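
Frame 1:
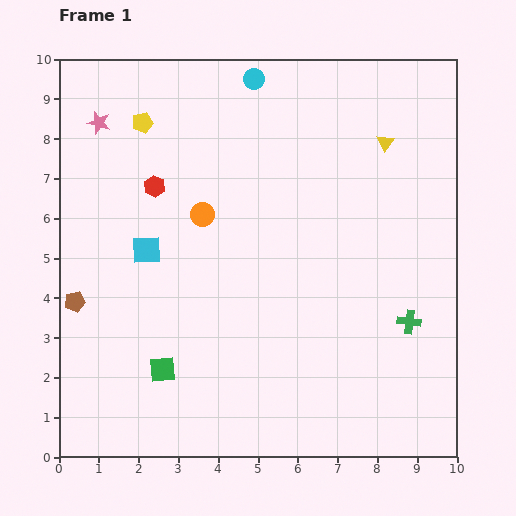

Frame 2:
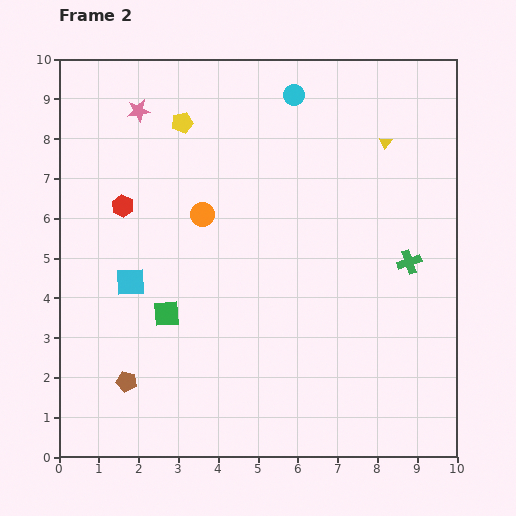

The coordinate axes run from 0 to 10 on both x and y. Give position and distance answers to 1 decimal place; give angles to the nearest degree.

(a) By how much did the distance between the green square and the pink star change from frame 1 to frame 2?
-1.3

Distance in frame 1: 6.4. Distance in frame 2: 5.1.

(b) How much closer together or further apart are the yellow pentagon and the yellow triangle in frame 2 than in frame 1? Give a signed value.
-1.0

Distance in frame 1: 6.1. Distance in frame 2: 5.1.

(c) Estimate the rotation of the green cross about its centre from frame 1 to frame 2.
26° counter-clockwise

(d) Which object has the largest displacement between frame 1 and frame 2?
the brown pentagon

(moved 2.4; next 1.5)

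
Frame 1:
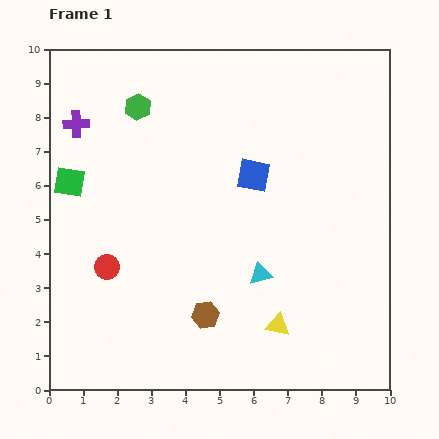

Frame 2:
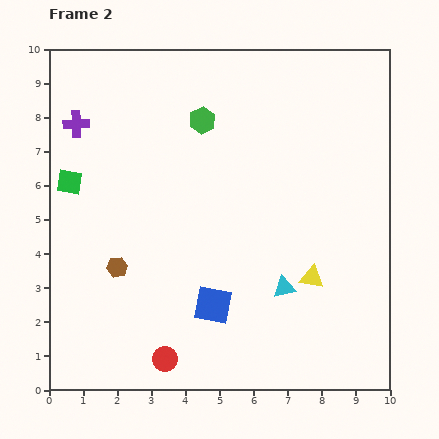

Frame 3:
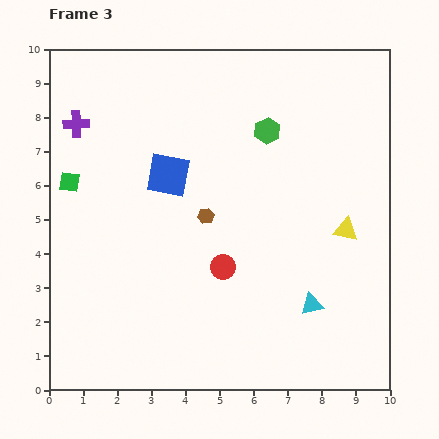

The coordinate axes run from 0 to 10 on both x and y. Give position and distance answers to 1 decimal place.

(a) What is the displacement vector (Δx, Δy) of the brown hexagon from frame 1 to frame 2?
(-2.6, 1.4)

The brown hexagon was at (4.6, 2.2) in frame 1 and (2.0, 3.6) in frame 2.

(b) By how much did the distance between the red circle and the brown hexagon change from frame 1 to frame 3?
-1.6

Distance in frame 1: 3.2. Distance in frame 3: 1.6.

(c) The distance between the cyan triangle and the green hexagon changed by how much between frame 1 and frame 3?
-0.8

Distance in frame 1: 6.1. Distance in frame 3: 5.3.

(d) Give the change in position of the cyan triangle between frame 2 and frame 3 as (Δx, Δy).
(0.8, -0.5)

The cyan triangle was at (6.9, 3.0) in frame 2 and (7.7, 2.5) in frame 3.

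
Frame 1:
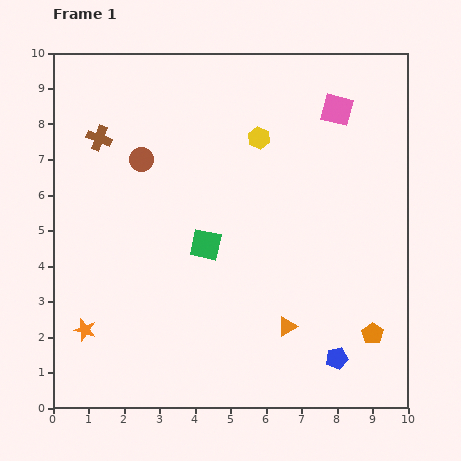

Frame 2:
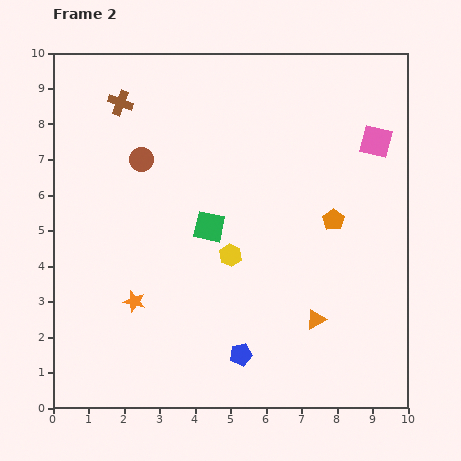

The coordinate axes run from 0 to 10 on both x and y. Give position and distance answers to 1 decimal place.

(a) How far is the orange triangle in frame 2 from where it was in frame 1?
0.8

The orange triangle moved from (6.6, 2.3) to (7.4, 2.5), a distance of √(0.8² + 0.2²) ≈ 0.8.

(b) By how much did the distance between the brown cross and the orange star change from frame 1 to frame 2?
+0.2

Distance in frame 1: 5.4. Distance in frame 2: 5.6.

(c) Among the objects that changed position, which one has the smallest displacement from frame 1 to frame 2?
the green square

(moved 0.5)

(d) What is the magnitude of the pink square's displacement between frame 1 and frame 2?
1.4

The pink square moved from (8.0, 8.4) to (9.1, 7.5), a distance of √(1.1² + 0.9²) ≈ 1.4.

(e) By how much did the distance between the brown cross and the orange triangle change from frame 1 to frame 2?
+0.7

Distance in frame 1: 7.5. Distance in frame 2: 8.2.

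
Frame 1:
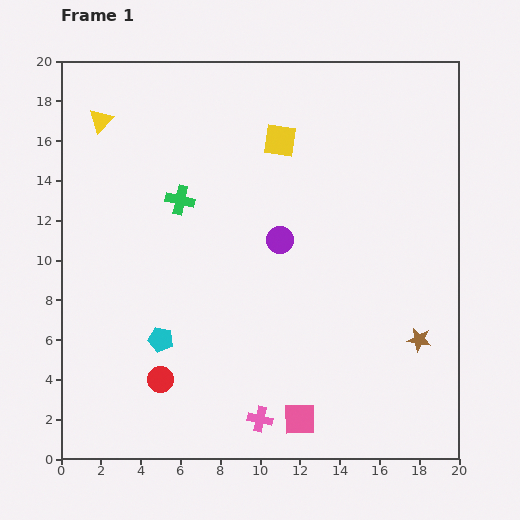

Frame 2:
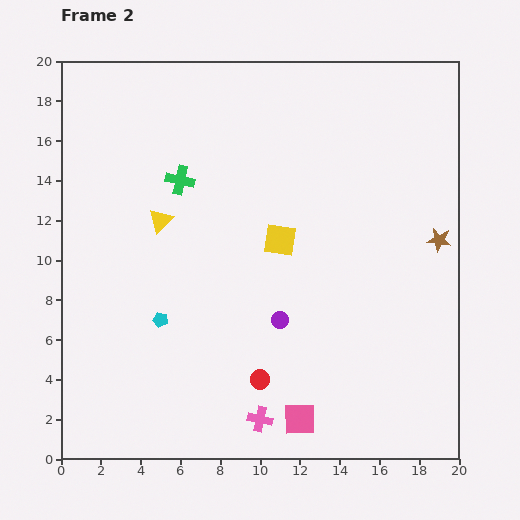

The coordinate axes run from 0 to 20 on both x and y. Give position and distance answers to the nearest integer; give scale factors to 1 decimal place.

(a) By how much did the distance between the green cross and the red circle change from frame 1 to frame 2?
+2

Distance in frame 1: 9. Distance in frame 2: 11.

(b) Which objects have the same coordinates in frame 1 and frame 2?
the pink square, the pink cross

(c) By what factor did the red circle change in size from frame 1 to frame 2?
0.7×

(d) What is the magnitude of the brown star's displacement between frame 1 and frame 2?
5

The brown star moved from (18, 6) to (19, 11), a distance of √(1² + 5²) ≈ 5.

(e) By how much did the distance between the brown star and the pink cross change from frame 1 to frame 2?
+4

Distance in frame 1: 9. Distance in frame 2: 13.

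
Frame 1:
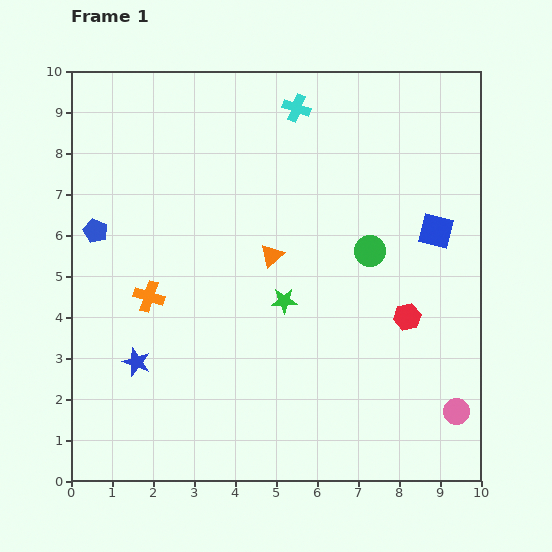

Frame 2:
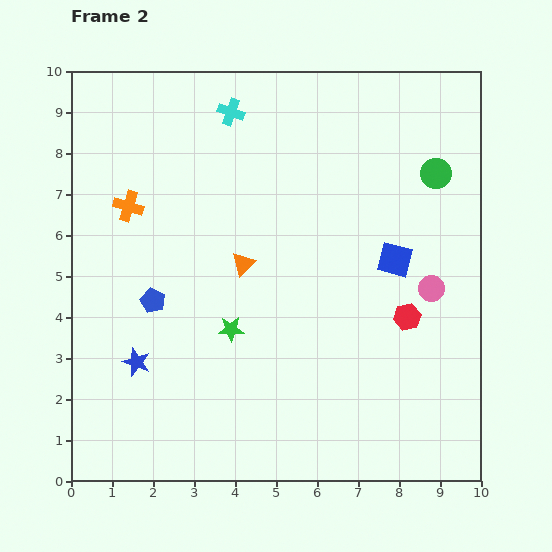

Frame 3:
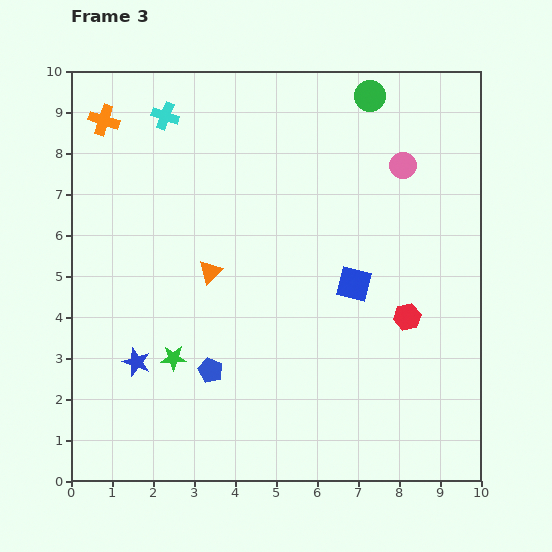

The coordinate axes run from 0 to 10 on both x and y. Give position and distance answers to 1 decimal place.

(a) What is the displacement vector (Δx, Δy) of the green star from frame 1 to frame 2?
(-1.3, -0.7)

The green star was at (5.2, 4.4) in frame 1 and (3.9, 3.7) in frame 2.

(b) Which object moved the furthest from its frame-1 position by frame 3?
the pink circle

(moved 6.1; next 4.4)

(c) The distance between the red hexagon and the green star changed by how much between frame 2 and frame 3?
+1.5

Distance in frame 2: 4.3. Distance in frame 3: 5.8.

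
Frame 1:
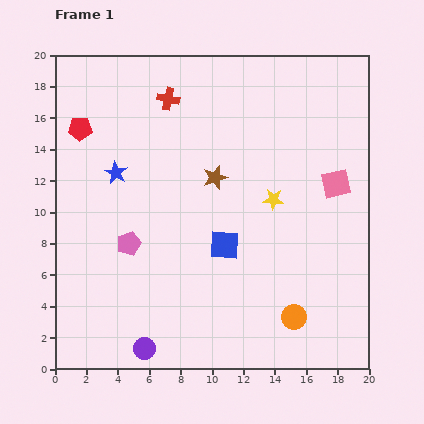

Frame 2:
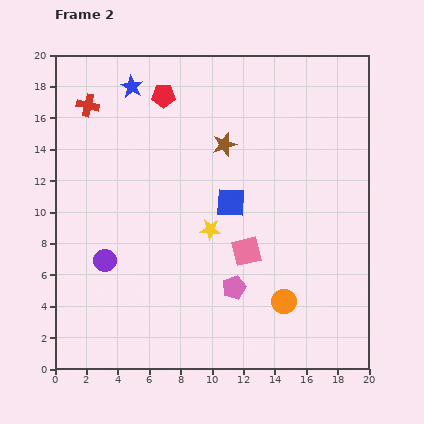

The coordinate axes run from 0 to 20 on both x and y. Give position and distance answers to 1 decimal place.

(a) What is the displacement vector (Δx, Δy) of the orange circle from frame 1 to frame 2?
(-0.6, 1.0)

The orange circle was at (15.2, 3.3) in frame 1 and (14.6, 4.3) in frame 2.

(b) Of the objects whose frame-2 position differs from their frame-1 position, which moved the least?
the orange circle

(moved 1.2)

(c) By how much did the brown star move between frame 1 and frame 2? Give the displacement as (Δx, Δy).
(0.6, 2.1)

The brown star was at (10.2, 12.2) in frame 1 and (10.8, 14.3) in frame 2.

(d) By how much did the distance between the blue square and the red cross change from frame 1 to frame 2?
+1.0

Distance in frame 1: 10.0. Distance in frame 2: 11.0.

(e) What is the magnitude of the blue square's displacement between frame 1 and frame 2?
2.7

The blue square moved from (10.8, 7.9) to (11.2, 10.6), a distance of √(0.4² + 2.7²) ≈ 2.7.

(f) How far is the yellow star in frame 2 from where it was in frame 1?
4.4

The yellow star moved from (13.9, 10.8) to (9.9, 8.9), a distance of √(4.0² + 1.9²) ≈ 4.4.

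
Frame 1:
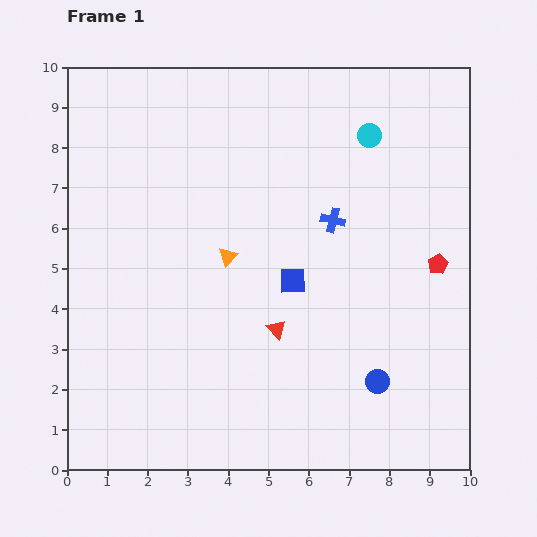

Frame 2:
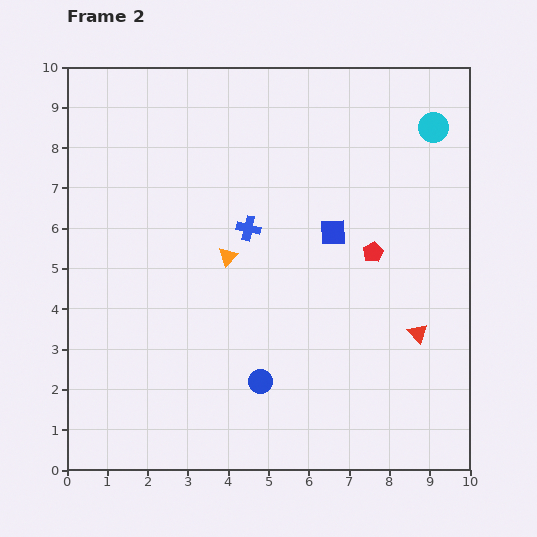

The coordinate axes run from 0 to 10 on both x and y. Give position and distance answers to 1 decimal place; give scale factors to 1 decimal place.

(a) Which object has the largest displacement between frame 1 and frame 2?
the red triangle

(moved 3.5; next 2.9)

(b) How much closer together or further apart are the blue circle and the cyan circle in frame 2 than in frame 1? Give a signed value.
+1.5

Distance in frame 1: 6.1. Distance in frame 2: 7.6.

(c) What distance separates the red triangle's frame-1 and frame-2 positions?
3.5

The red triangle moved from (5.2, 3.5) to (8.7, 3.4), a distance of √(3.5² + 0.1²) ≈ 3.5.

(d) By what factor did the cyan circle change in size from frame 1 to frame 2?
1.3×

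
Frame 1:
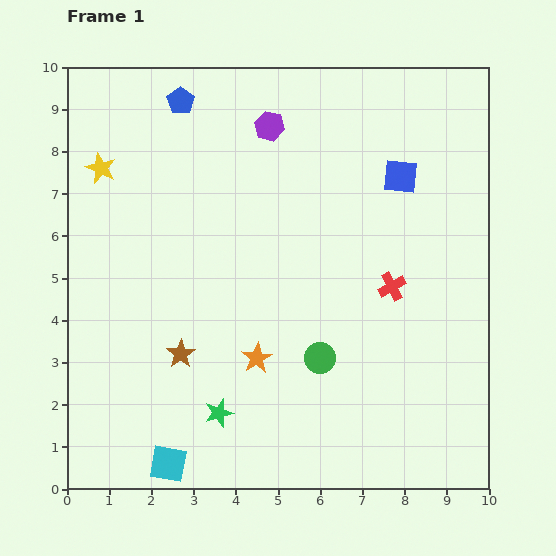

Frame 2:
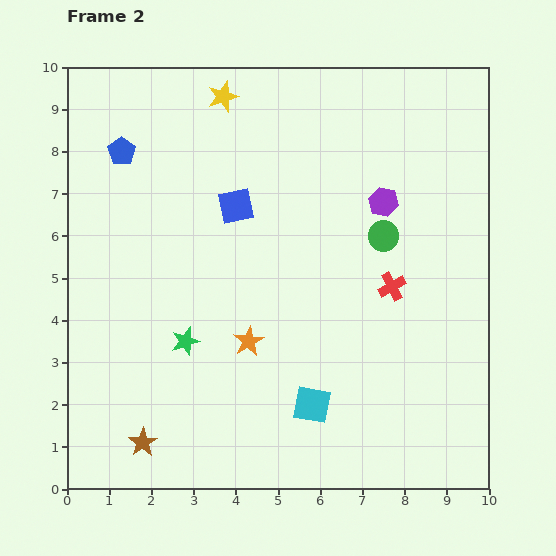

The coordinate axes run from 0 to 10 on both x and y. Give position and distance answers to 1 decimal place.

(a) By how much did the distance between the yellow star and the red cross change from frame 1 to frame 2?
-1.4

Distance in frame 1: 7.4. Distance in frame 2: 6.0.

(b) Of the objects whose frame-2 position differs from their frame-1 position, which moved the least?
the orange star

(moved 0.4)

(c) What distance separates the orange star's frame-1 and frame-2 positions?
0.4

The orange star moved from (4.5, 3.1) to (4.3, 3.5), a distance of √(0.2² + 0.4²) ≈ 0.4.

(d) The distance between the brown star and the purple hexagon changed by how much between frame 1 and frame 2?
+2.3

Distance in frame 1: 5.8. Distance in frame 2: 8.1.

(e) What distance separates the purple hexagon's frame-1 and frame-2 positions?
3.2

The purple hexagon moved from (4.8, 8.6) to (7.5, 6.8), a distance of √(2.7² + 1.8²) ≈ 3.2.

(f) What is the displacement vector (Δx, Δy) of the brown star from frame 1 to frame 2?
(-0.9, -2.1)

The brown star was at (2.7, 3.2) in frame 1 and (1.8, 1.1) in frame 2.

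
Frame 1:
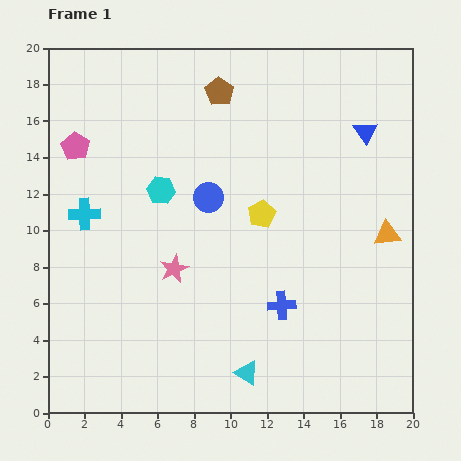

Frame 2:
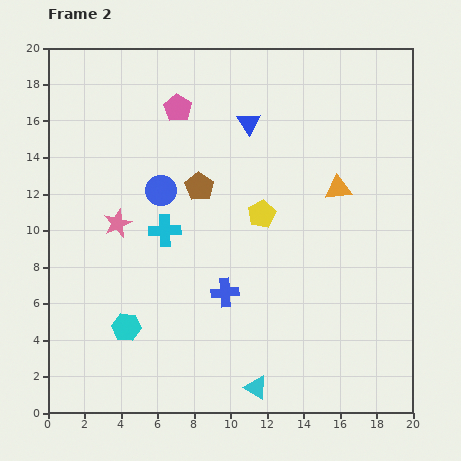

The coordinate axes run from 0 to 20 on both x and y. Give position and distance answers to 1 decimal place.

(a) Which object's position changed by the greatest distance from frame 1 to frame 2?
the cyan hexagon

(moved 7.7; next 6.4)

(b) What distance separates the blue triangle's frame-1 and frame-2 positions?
6.4

The blue triangle moved from (17.4, 15.4) to (11.0, 15.9), a distance of √(6.4² + 0.5²) ≈ 6.4.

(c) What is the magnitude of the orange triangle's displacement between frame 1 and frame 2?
3.7

The orange triangle moved from (18.6, 9.8) to (15.9, 12.3), a distance of √(2.7² + 2.5²) ≈ 3.7.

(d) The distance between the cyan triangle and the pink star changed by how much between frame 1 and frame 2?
+4.8

Distance in frame 1: 7.0. Distance in frame 2: 11.8.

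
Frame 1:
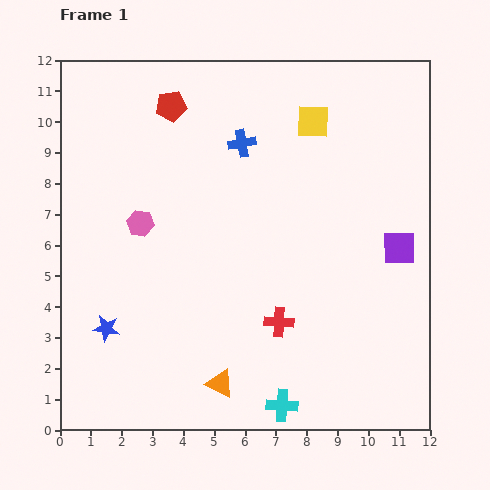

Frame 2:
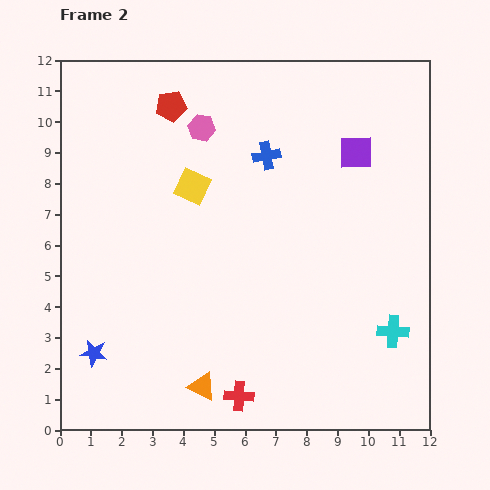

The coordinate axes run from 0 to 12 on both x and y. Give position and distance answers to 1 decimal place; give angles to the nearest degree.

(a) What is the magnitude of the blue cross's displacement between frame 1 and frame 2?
0.9

The blue cross moved from (5.9, 9.3) to (6.7, 8.9), a distance of √(0.8² + 0.4²) ≈ 0.9.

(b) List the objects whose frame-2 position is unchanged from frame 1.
the red pentagon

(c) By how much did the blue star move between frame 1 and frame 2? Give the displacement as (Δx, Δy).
(-0.4, -0.8)

The blue star was at (1.5, 3.3) in frame 1 and (1.1, 2.5) in frame 2.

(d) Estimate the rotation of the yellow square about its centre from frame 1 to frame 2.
24° clockwise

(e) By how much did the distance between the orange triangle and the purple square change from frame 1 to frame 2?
+1.8

Distance in frame 1: 7.3. Distance in frame 2: 9.1.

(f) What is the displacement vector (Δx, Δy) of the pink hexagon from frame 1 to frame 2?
(2.0, 3.1)

The pink hexagon was at (2.6, 6.7) in frame 1 and (4.6, 9.8) in frame 2.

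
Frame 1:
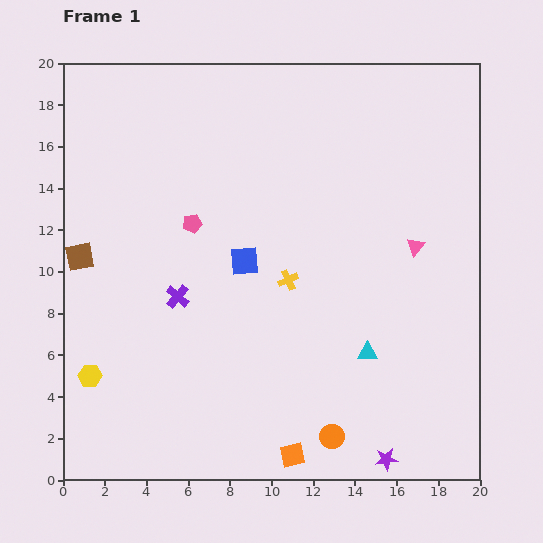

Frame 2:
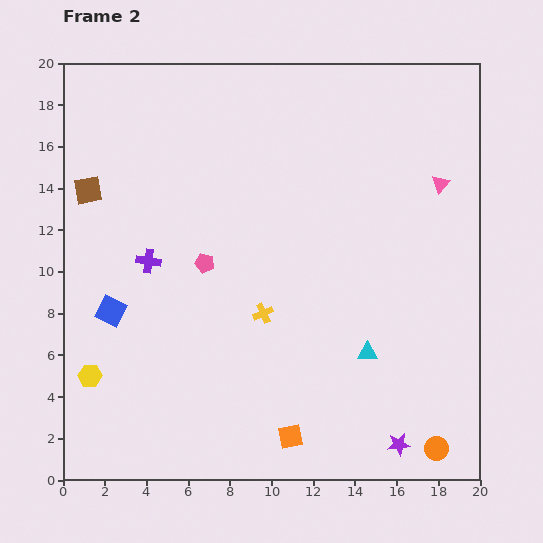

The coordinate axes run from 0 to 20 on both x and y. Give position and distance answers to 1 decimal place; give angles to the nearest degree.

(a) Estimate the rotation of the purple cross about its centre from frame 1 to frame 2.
33° counter-clockwise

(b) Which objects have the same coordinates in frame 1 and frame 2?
the cyan triangle, the yellow hexagon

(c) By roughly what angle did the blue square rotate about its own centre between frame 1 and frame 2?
31° clockwise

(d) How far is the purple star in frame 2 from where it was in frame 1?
0.9

The purple star moved from (15.5, 1.0) to (16.1, 1.7), a distance of √(0.6² + 0.7²) ≈ 0.9.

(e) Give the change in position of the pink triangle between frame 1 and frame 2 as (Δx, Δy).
(1.2, 3.0)

The pink triangle was at (16.9, 11.2) in frame 1 and (18.1, 14.2) in frame 2.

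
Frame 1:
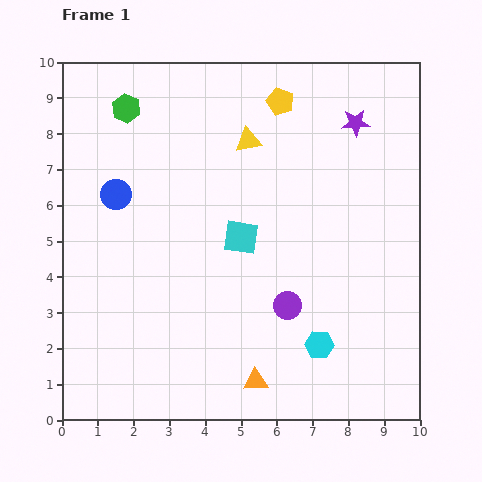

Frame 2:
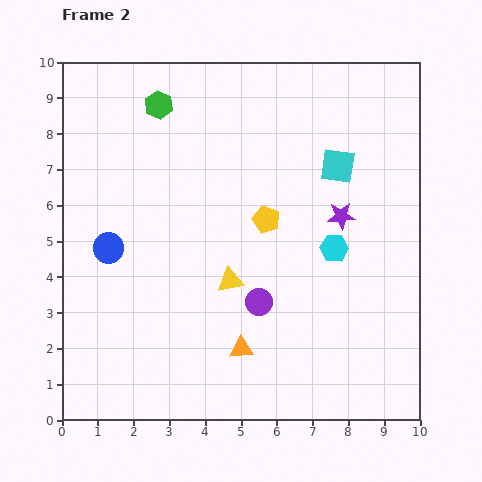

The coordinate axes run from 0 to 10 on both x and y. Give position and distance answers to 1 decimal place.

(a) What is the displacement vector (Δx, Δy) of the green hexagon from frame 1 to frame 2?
(0.9, 0.1)

The green hexagon was at (1.8, 8.7) in frame 1 and (2.7, 8.8) in frame 2.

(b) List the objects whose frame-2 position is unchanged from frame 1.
none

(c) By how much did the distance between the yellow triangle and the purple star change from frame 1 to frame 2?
+0.6

Distance in frame 1: 3.0. Distance in frame 2: 3.6.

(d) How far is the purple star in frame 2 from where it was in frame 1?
2.6

The purple star moved from (8.2, 8.3) to (7.8, 5.7), a distance of √(0.4² + 2.6²) ≈ 2.6.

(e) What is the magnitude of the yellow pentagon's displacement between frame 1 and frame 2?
3.3

The yellow pentagon moved from (6.1, 8.9) to (5.7, 5.6), a distance of √(0.4² + 3.3²) ≈ 3.3.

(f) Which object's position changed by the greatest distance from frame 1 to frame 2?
the yellow triangle

(moved 3.9; next 3.4)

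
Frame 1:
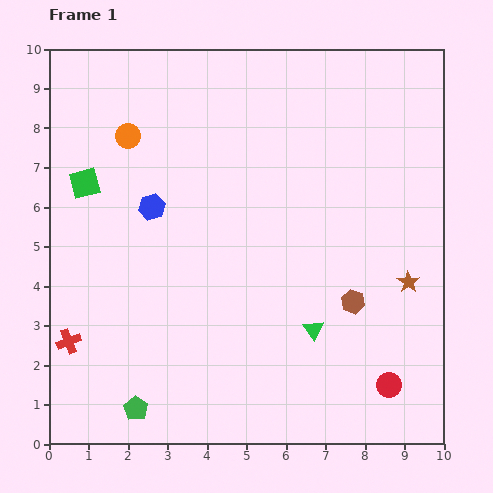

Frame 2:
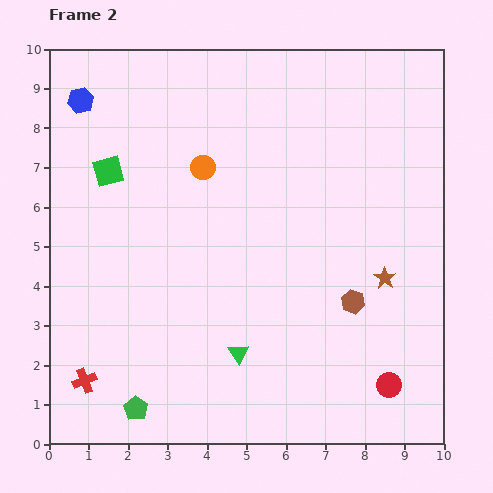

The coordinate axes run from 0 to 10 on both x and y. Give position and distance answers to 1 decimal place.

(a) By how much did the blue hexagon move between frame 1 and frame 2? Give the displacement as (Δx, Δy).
(-1.8, 2.7)

The blue hexagon was at (2.6, 6.0) in frame 1 and (0.8, 8.7) in frame 2.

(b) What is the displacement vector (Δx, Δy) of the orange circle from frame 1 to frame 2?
(1.9, -0.8)

The orange circle was at (2.0, 7.8) in frame 1 and (3.9, 7.0) in frame 2.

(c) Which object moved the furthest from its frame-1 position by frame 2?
the blue hexagon

(moved 3.2; next 2.1)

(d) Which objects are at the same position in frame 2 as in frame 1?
the red circle, the green pentagon, the brown hexagon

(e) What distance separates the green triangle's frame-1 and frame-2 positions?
2.0

The green triangle moved from (6.7, 2.9) to (4.8, 2.3), a distance of √(1.9² + 0.6²) ≈ 2.0.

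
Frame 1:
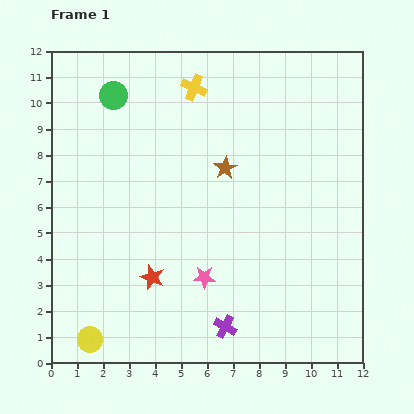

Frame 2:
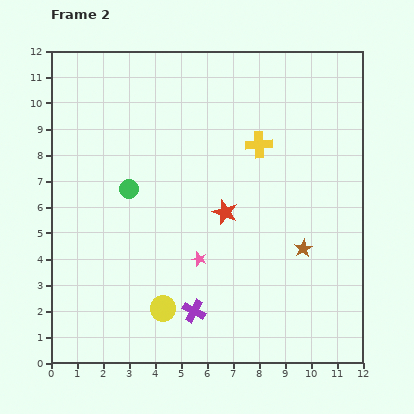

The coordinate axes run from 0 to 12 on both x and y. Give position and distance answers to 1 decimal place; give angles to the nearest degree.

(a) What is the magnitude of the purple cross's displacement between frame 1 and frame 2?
1.3

The purple cross moved from (6.7, 1.4) to (5.5, 2.0), a distance of √(1.2² + 0.6²) ≈ 1.3.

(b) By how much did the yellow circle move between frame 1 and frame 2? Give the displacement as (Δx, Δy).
(2.8, 1.2)

The yellow circle was at (1.5, 0.9) in frame 1 and (4.3, 2.1) in frame 2.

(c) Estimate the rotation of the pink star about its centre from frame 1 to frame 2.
17° clockwise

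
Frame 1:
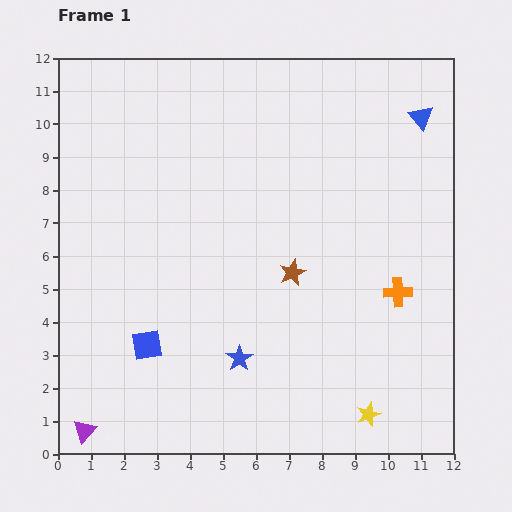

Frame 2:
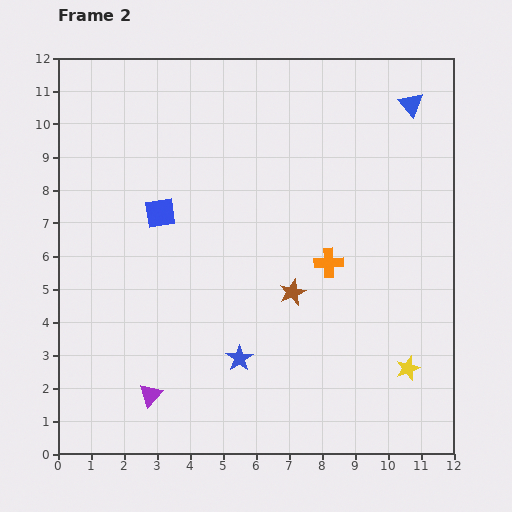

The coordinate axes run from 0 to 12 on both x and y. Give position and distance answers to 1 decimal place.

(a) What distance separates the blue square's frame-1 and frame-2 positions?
4.0

The blue square moved from (2.7, 3.3) to (3.1, 7.3), a distance of √(0.4² + 4.0²) ≈ 4.0.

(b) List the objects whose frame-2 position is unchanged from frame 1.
the blue star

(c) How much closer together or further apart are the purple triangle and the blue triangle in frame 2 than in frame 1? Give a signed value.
-2.1

Distance in frame 1: 13.9. Distance in frame 2: 11.8.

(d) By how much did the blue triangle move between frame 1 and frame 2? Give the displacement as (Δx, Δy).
(-0.3, 0.4)

The blue triangle was at (11.0, 10.2) in frame 1 and (10.7, 10.6) in frame 2.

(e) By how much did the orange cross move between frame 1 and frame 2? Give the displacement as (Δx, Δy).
(-2.1, 0.9)

The orange cross was at (10.3, 4.9) in frame 1 and (8.2, 5.8) in frame 2.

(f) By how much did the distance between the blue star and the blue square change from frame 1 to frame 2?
+2.2

Distance in frame 1: 2.8. Distance in frame 2: 5.0.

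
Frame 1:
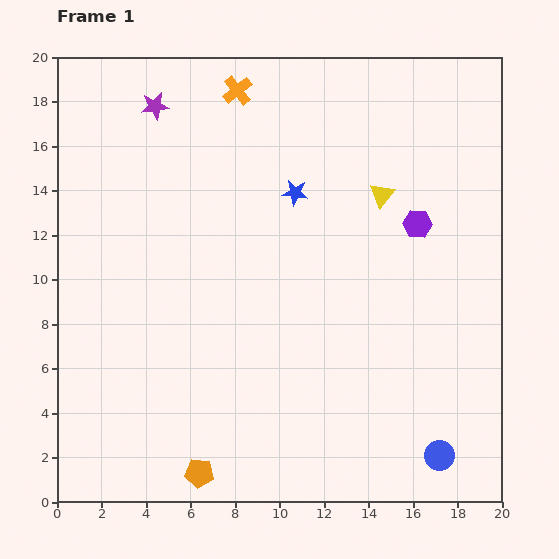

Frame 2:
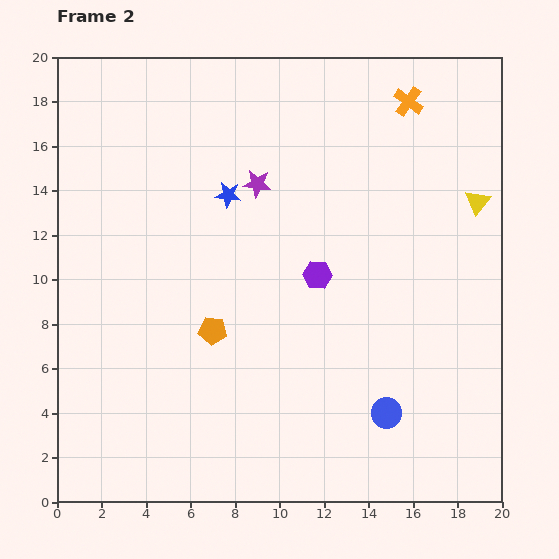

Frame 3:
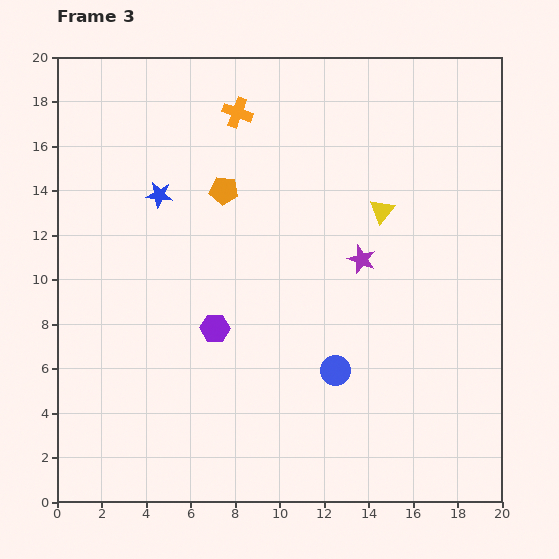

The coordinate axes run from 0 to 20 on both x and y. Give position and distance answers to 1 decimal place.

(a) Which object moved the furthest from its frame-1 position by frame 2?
the orange cross

(moved 7.7; next 6.4)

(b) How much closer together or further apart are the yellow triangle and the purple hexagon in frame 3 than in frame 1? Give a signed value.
+7.1

Distance in frame 1: 2.1. Distance in frame 3: 9.2.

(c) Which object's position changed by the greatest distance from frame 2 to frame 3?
the orange cross

(moved 7.7; next 6.3)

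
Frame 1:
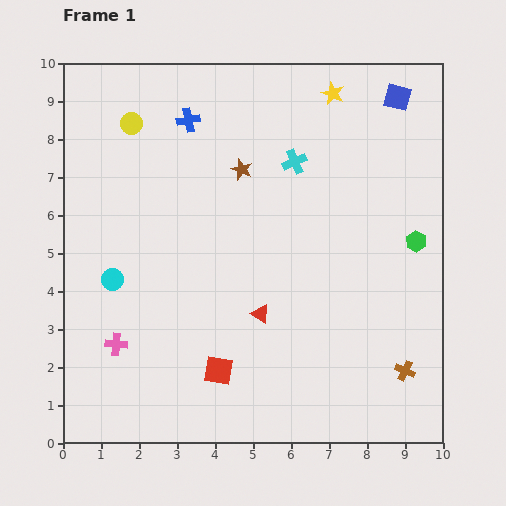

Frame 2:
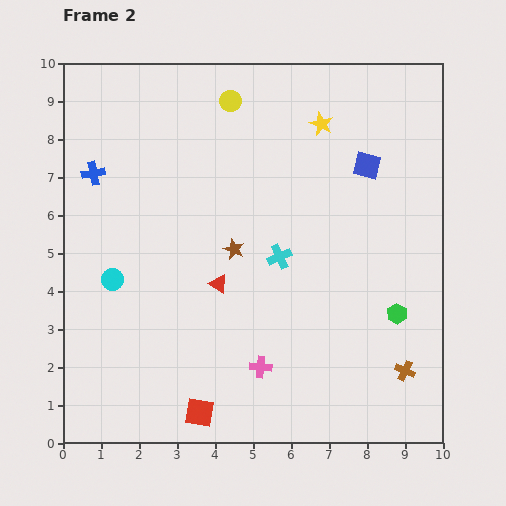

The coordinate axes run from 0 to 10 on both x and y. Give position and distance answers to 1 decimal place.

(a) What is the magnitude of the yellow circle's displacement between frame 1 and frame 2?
2.7

The yellow circle moved from (1.8, 8.4) to (4.4, 9.0), a distance of √(2.6² + 0.6²) ≈ 2.7.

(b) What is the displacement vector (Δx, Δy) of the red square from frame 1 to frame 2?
(-0.5, -1.1)

The red square was at (4.1, 1.9) in frame 1 and (3.6, 0.8) in frame 2.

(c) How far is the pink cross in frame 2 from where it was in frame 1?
3.8

The pink cross moved from (1.4, 2.6) to (5.2, 2.0), a distance of √(3.8² + 0.6²) ≈ 3.8.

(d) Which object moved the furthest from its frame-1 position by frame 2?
the pink cross

(moved 3.8; next 2.9)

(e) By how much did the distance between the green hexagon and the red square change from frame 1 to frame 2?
-0.4

Distance in frame 1: 6.2. Distance in frame 2: 5.8.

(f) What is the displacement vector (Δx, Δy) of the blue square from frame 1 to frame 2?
(-0.8, -1.8)

The blue square was at (8.8, 9.1) in frame 1 and (8.0, 7.3) in frame 2.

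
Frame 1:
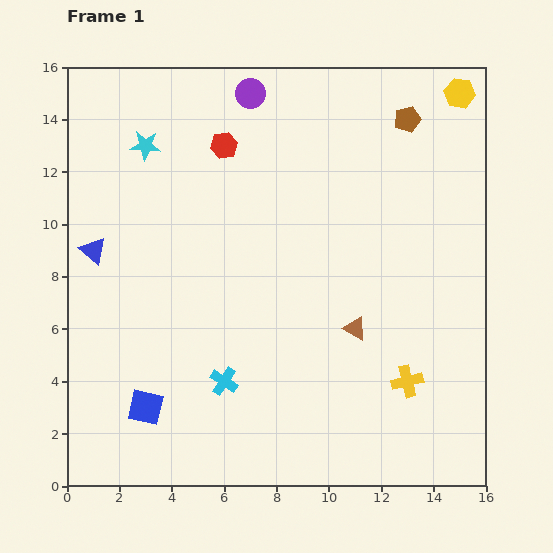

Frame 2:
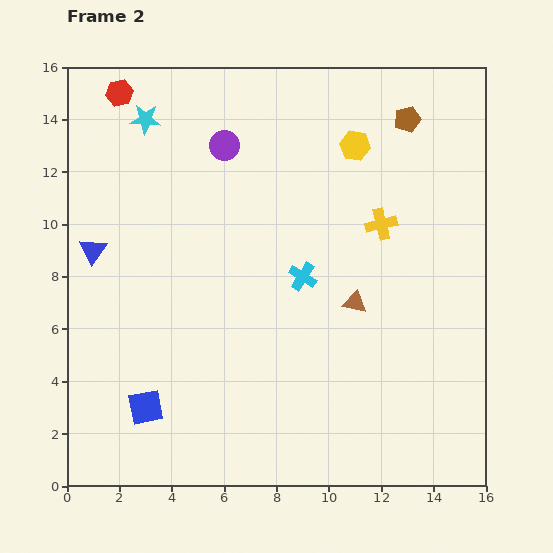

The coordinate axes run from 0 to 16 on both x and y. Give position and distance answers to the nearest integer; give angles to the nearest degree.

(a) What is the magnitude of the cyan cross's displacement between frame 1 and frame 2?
5

The cyan cross moved from (6, 4) to (9, 8), a distance of √(3² + 4²) ≈ 5.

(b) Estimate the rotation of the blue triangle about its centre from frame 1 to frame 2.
24° clockwise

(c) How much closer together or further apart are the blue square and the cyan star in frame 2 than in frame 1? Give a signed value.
+1

Distance in frame 1: 10. Distance in frame 2: 11.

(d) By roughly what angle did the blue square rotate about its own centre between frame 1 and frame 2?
24° counter-clockwise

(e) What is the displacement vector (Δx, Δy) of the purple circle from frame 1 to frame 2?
(-1, -2)

The purple circle was at (7, 15) in frame 1 and (6, 13) in frame 2.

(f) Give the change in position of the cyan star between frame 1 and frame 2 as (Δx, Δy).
(0, 1)

The cyan star was at (3, 13) in frame 1 and (3, 14) in frame 2.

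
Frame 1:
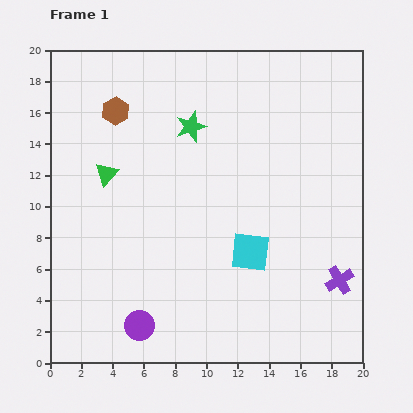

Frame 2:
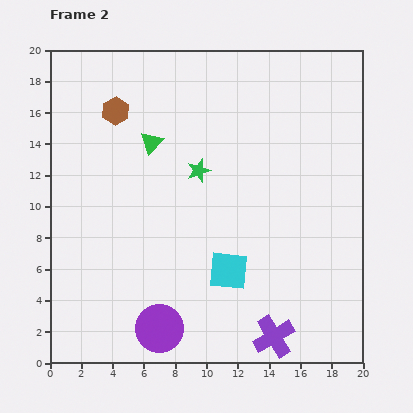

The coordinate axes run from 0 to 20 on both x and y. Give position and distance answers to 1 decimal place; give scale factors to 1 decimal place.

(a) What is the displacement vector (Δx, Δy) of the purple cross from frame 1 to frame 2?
(-4.2, -3.6)

The purple cross was at (18.5, 5.3) in frame 1 and (14.3, 1.7) in frame 2.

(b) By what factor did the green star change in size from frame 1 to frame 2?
0.8×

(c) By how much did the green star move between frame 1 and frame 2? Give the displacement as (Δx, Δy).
(0.5, -2.8)

The green star was at (9.0, 15.1) in frame 1 and (9.5, 12.3) in frame 2.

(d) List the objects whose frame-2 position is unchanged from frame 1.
the brown hexagon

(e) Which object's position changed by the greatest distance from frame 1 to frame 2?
the purple cross

(moved 5.5; next 3.5)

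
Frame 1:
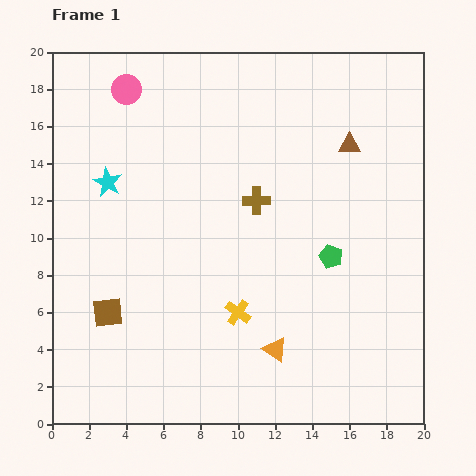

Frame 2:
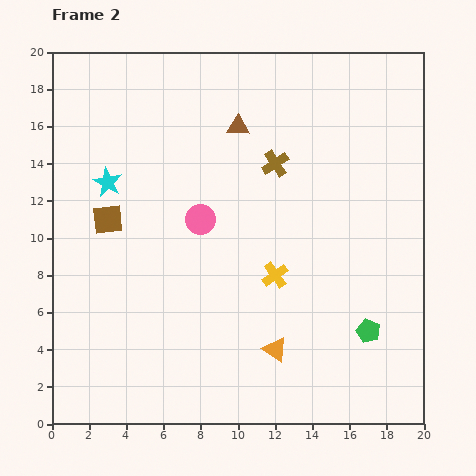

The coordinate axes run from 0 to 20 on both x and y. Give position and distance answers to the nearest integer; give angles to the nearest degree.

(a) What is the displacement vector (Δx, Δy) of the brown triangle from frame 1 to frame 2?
(-6, 1)

The brown triangle was at (16, 15) in frame 1 and (10, 16) in frame 2.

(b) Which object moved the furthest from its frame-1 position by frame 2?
the pink circle

(moved 8; next 6)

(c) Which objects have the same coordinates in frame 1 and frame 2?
the cyan star, the orange triangle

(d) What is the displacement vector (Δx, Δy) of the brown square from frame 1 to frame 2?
(0, 5)

The brown square was at (3, 6) in frame 1 and (3, 11) in frame 2.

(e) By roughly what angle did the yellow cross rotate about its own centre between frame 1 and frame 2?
20° clockwise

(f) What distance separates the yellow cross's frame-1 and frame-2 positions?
3

The yellow cross moved from (10, 6) to (12, 8), a distance of √(2² + 2²) ≈ 3.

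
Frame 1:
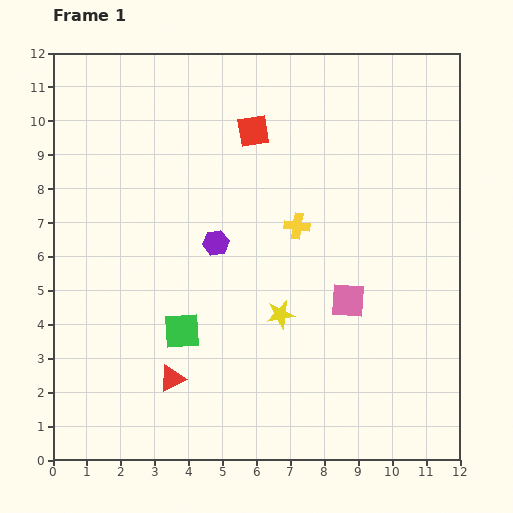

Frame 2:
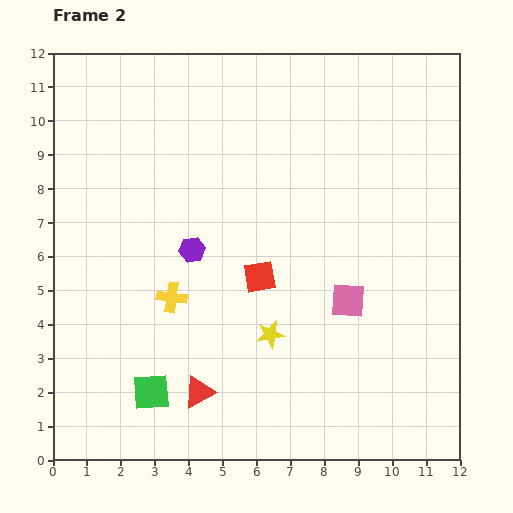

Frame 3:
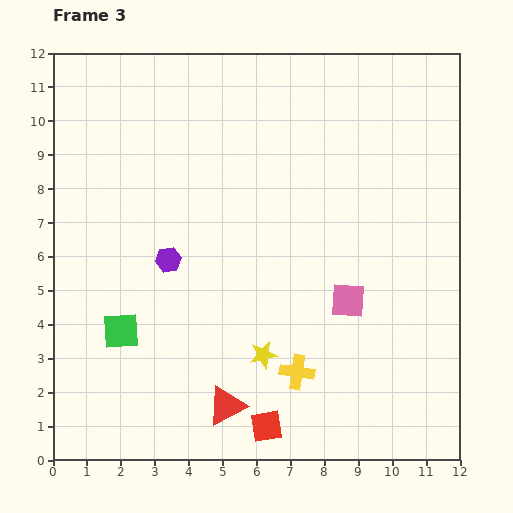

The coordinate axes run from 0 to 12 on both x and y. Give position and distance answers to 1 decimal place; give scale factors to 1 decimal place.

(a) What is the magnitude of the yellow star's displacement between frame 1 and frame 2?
0.7

The yellow star moved from (6.7, 4.3) to (6.4, 3.7), a distance of √(0.3² + 0.6²) ≈ 0.7.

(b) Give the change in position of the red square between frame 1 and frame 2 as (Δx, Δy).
(0.2, -4.3)

The red square was at (5.9, 9.7) in frame 1 and (6.1, 5.4) in frame 2.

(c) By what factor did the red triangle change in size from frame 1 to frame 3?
1.5×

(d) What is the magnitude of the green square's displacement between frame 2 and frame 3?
2.0

The green square moved from (2.9, 2.0) to (2.0, 3.8), a distance of √(0.9² + 1.8²) ≈ 2.0.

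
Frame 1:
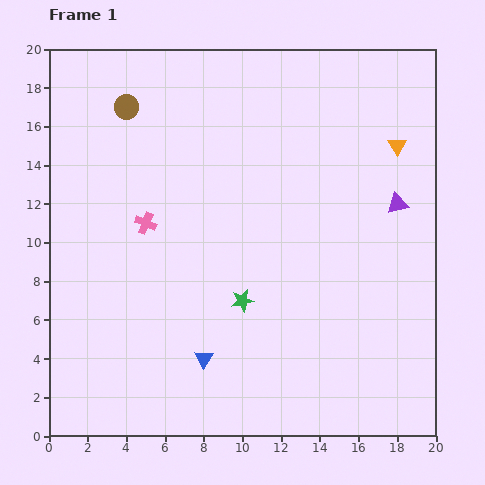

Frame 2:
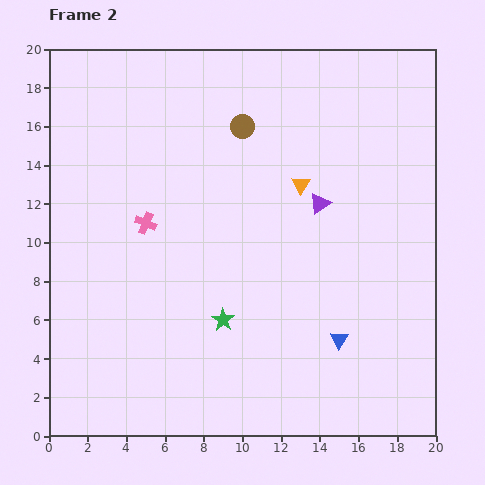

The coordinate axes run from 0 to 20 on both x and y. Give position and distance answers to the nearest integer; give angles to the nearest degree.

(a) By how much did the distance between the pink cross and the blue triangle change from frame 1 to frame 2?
+4

Distance in frame 1: 8. Distance in frame 2: 12.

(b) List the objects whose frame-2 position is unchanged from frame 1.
the pink cross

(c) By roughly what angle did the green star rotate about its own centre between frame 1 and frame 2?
26° counter-clockwise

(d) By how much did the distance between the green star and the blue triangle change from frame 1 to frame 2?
+2

Distance in frame 1: 4. Distance in frame 2: 6.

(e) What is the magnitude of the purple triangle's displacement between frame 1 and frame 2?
4

The purple triangle moved from (18, 12) to (14, 12), a distance of √(4² + 0²) ≈ 4.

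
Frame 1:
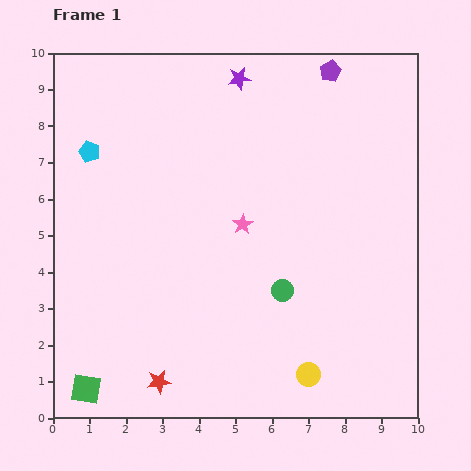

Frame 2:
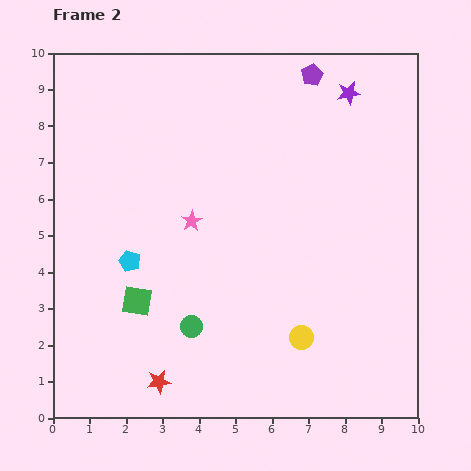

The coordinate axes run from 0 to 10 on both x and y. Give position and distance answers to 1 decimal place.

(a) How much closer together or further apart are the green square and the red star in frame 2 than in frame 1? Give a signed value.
+0.3

Distance in frame 1: 2.0. Distance in frame 2: 2.3.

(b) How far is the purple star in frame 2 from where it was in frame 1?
3.0

The purple star moved from (5.1, 9.3) to (8.1, 8.9), a distance of √(3.0² + 0.4²) ≈ 3.0.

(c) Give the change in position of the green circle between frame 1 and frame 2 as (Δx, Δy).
(-2.5, -1.0)

The green circle was at (6.3, 3.5) in frame 1 and (3.8, 2.5) in frame 2.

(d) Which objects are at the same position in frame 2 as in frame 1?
the red star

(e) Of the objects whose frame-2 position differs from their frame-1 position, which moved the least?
the purple pentagon

(moved 0.5)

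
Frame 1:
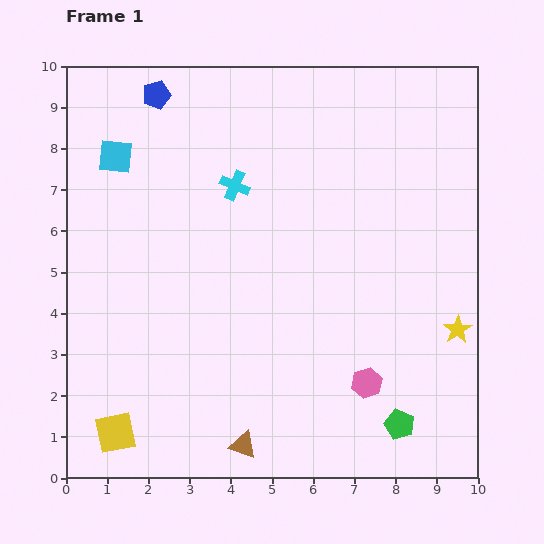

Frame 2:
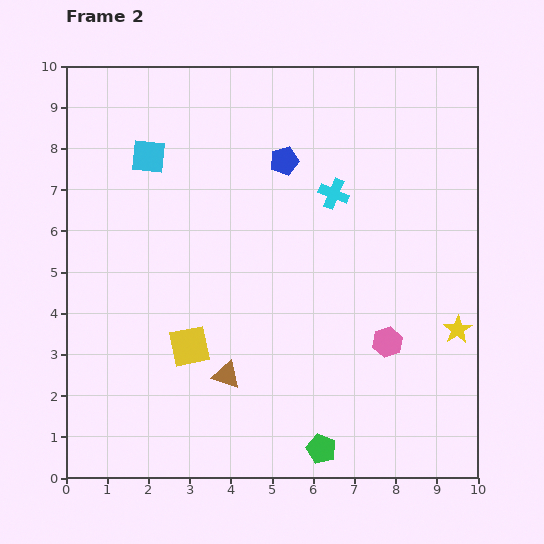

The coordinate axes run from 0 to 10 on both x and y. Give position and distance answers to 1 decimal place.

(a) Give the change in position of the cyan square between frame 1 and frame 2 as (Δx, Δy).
(0.8, 0.0)

The cyan square was at (1.2, 7.8) in frame 1 and (2.0, 7.8) in frame 2.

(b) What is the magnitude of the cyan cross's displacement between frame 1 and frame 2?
2.4

The cyan cross moved from (4.1, 7.1) to (6.5, 6.9), a distance of √(2.4² + 0.2²) ≈ 2.4.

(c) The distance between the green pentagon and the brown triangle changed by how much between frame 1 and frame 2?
-0.9

Distance in frame 1: 3.8. Distance in frame 2: 2.9.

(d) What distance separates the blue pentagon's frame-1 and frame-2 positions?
3.5

The blue pentagon moved from (2.2, 9.3) to (5.3, 7.7), a distance of √(3.1² + 1.6²) ≈ 3.5.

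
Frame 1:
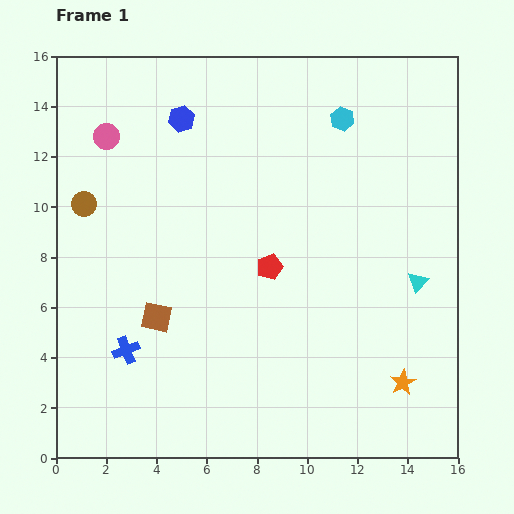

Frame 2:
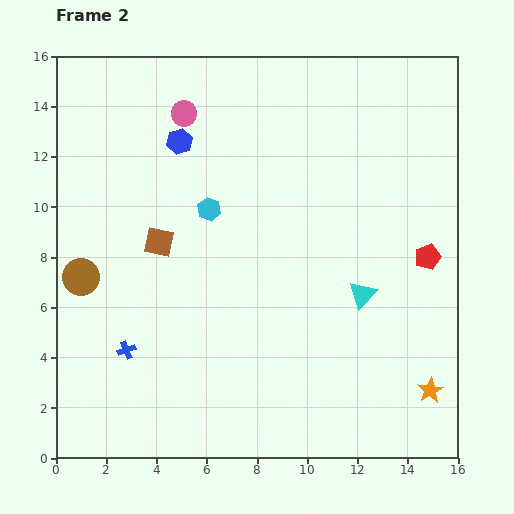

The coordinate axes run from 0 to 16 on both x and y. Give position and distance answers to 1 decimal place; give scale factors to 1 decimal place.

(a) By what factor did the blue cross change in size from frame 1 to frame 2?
0.7×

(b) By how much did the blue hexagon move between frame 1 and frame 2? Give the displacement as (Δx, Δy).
(-0.1, -0.9)

The blue hexagon was at (5.0, 13.5) in frame 1 and (4.9, 12.6) in frame 2.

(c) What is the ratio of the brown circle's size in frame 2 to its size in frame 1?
1.5×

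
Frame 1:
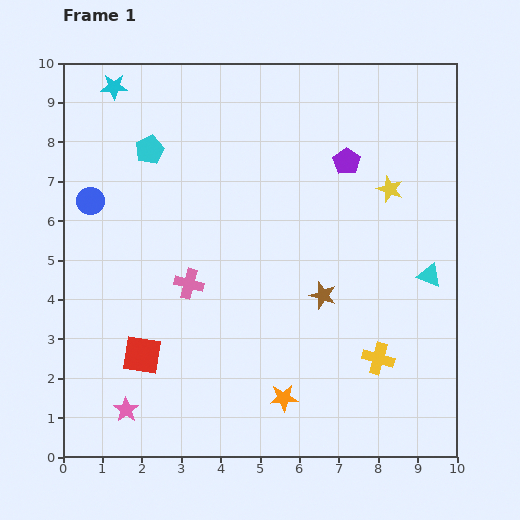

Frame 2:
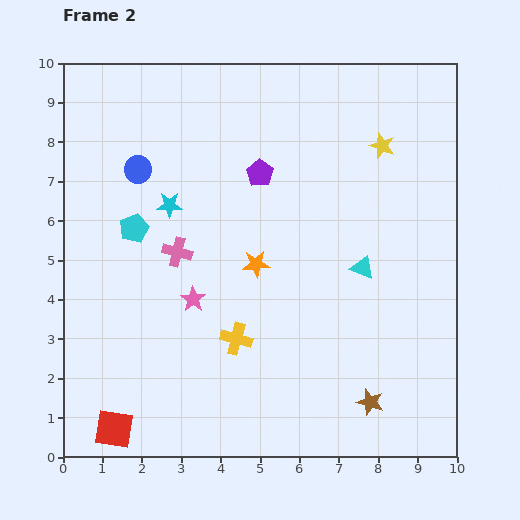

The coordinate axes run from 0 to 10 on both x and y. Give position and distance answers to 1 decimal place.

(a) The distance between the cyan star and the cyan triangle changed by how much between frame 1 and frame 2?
-4.1

Distance in frame 1: 9.3. Distance in frame 2: 5.2.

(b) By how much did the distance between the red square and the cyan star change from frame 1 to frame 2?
-0.9

Distance in frame 1: 6.8. Distance in frame 2: 5.9.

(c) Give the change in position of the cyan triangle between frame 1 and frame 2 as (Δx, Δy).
(-1.7, 0.2)

The cyan triangle was at (9.3, 4.6) in frame 1 and (7.6, 4.8) in frame 2.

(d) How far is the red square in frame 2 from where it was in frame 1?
2.0

The red square moved from (2.0, 2.6) to (1.3, 0.7), a distance of √(0.7² + 1.9²) ≈ 2.0.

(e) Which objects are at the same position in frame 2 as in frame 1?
none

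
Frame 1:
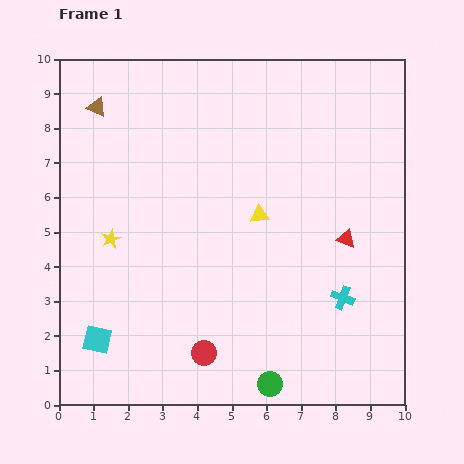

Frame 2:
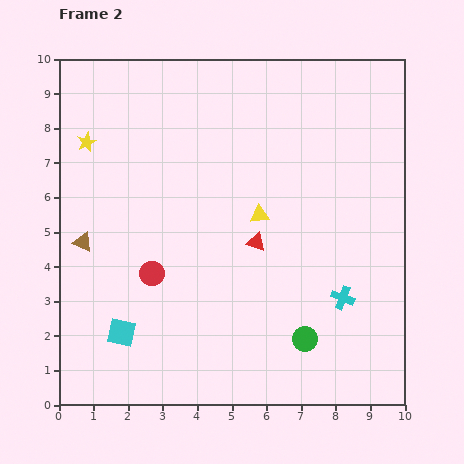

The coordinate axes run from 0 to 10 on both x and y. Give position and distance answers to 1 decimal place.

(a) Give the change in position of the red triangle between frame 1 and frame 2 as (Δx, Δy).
(-2.6, -0.1)

The red triangle was at (8.3, 4.8) in frame 1 and (5.7, 4.7) in frame 2.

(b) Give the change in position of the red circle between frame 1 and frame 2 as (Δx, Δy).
(-1.5, 2.3)

The red circle was at (4.2, 1.5) in frame 1 and (2.7, 3.8) in frame 2.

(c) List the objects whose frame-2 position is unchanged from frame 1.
the yellow triangle, the cyan cross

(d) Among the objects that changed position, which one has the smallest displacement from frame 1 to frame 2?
the cyan square

(moved 0.7)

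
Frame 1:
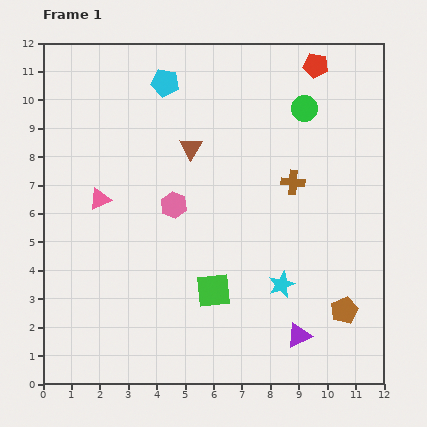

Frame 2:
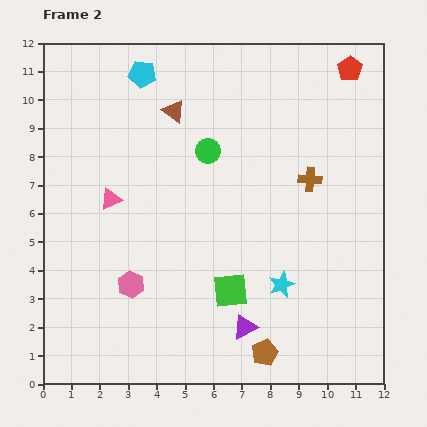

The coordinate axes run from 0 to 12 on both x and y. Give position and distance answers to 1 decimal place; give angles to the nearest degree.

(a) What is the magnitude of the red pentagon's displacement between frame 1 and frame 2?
1.2

The red pentagon moved from (9.6, 11.2) to (10.8, 11.1), a distance of √(1.2² + 0.1²) ≈ 1.2.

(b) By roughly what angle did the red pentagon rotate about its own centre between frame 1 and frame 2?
27° clockwise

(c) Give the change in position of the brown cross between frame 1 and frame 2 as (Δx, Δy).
(0.6, 0.1)

The brown cross was at (8.8, 7.1) in frame 1 and (9.4, 7.2) in frame 2.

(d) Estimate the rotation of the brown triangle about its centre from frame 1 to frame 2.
26° counter-clockwise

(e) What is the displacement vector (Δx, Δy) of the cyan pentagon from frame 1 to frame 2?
(-0.8, 0.3)

The cyan pentagon was at (4.3, 10.6) in frame 1 and (3.5, 10.9) in frame 2.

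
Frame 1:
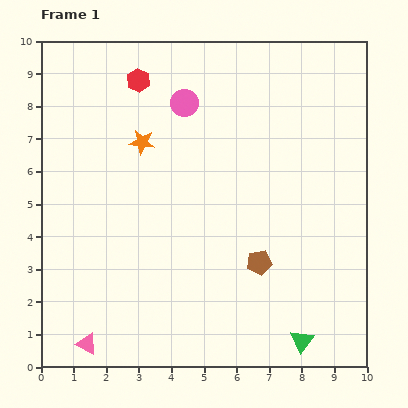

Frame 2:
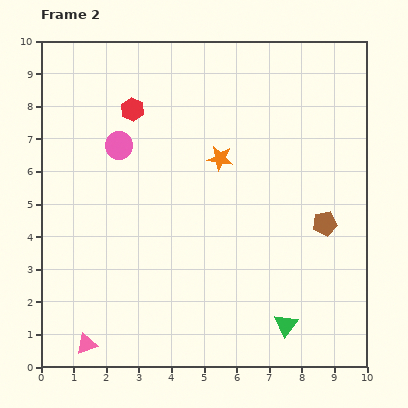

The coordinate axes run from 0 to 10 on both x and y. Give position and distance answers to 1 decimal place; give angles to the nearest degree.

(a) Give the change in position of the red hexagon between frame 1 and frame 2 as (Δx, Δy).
(-0.2, -0.9)

The red hexagon was at (3.0, 8.8) in frame 1 and (2.8, 7.9) in frame 2.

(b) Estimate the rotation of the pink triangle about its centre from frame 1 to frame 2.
46° counter-clockwise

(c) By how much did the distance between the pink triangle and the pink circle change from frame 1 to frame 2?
-1.8

Distance in frame 1: 8.0. Distance in frame 2: 6.2.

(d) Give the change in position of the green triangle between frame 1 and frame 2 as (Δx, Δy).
(-0.5, 0.5)

The green triangle was at (8.0, 0.8) in frame 1 and (7.5, 1.3) in frame 2.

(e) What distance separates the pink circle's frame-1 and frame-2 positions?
2.4

The pink circle moved from (4.4, 8.1) to (2.4, 6.8), a distance of √(2.0² + 1.3²) ≈ 2.4.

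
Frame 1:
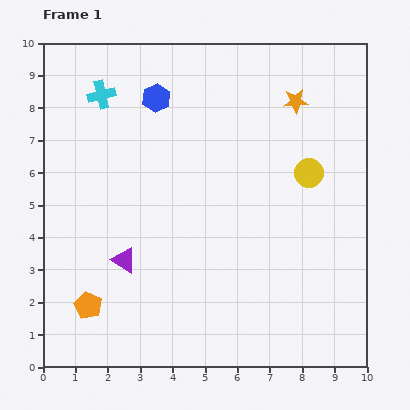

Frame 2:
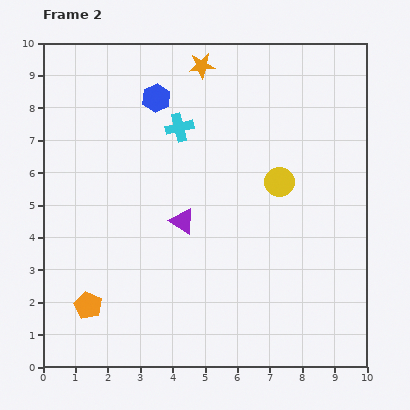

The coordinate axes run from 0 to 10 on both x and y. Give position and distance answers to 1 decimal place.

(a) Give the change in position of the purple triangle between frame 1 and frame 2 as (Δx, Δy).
(1.8, 1.2)

The purple triangle was at (2.5, 3.3) in frame 1 and (4.3, 4.5) in frame 2.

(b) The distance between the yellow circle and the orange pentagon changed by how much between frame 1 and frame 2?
-0.9

Distance in frame 1: 7.9. Distance in frame 2: 7.0.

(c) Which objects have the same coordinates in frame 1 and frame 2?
the blue hexagon, the orange pentagon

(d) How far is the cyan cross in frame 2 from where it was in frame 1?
2.6

The cyan cross moved from (1.8, 8.4) to (4.2, 7.4), a distance of √(2.4² + 1.0²) ≈ 2.6.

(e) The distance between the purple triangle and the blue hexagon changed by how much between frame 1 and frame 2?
-1.2

Distance in frame 1: 5.1. Distance in frame 2: 3.9.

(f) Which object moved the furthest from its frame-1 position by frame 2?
the orange star

(moved 3.1; next 2.6)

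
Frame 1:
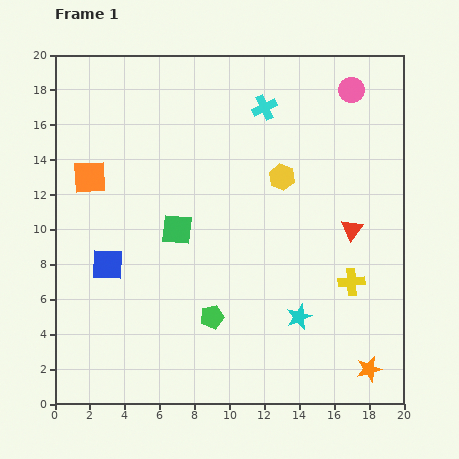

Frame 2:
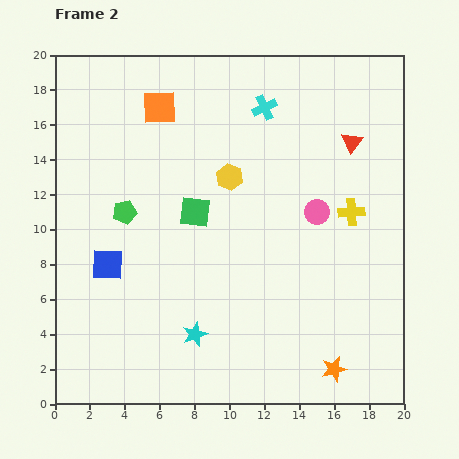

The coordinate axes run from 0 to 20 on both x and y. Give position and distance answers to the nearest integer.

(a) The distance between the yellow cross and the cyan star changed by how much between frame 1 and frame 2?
+7

Distance in frame 1: 4. Distance in frame 2: 11.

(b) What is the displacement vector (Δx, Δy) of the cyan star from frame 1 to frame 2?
(-6, -1)

The cyan star was at (14, 5) in frame 1 and (8, 4) in frame 2.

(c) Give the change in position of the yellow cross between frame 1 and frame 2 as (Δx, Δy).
(0, 4)

The yellow cross was at (17, 7) in frame 1 and (17, 11) in frame 2.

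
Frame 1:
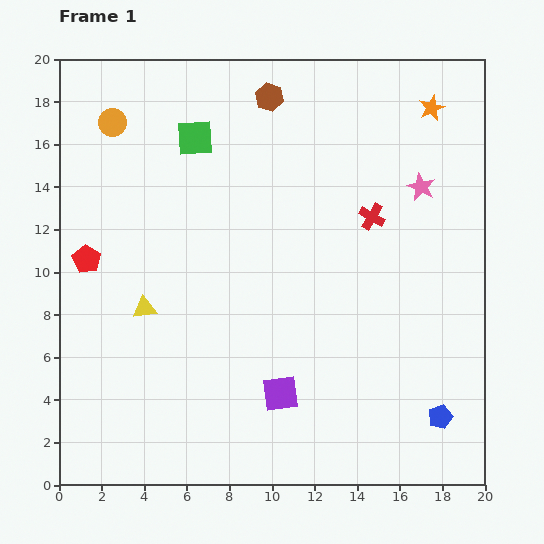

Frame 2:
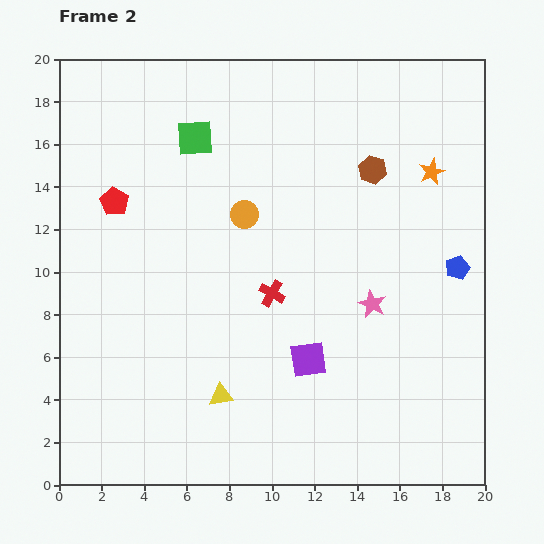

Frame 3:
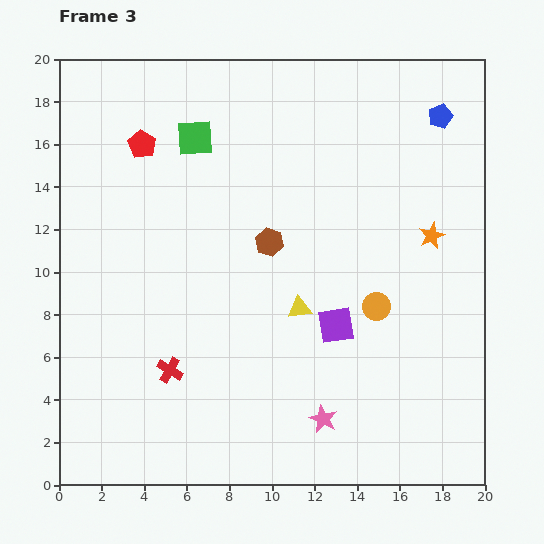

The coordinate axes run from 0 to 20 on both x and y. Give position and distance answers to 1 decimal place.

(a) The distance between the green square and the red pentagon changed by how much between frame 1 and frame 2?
-2.8

Distance in frame 1: 7.6. Distance in frame 2: 4.8.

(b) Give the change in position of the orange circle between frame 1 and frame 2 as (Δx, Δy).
(6.2, -4.3)

The orange circle was at (2.5, 17.0) in frame 1 and (8.7, 12.7) in frame 2.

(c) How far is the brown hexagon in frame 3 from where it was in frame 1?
6.8

The brown hexagon moved from (9.9, 18.2) to (9.9, 11.4), a distance of √(0.0² + 6.8²) ≈ 6.8.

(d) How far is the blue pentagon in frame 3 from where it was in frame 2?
7.1

The blue pentagon moved from (18.7, 10.2) to (17.9, 17.3), a distance of √(0.8² + 7.1²) ≈ 7.1.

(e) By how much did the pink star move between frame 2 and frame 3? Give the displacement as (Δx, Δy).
(-2.3, -5.4)

The pink star was at (14.7, 8.5) in frame 2 and (12.4, 3.1) in frame 3.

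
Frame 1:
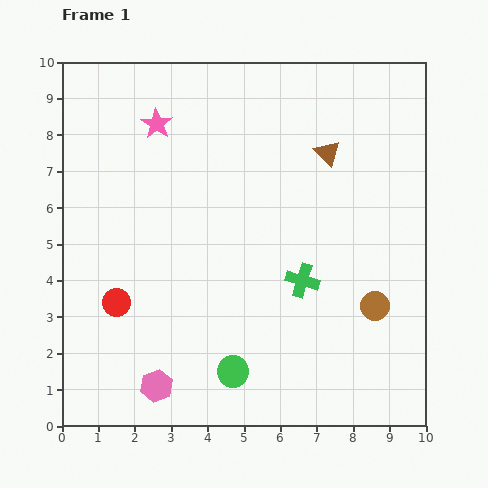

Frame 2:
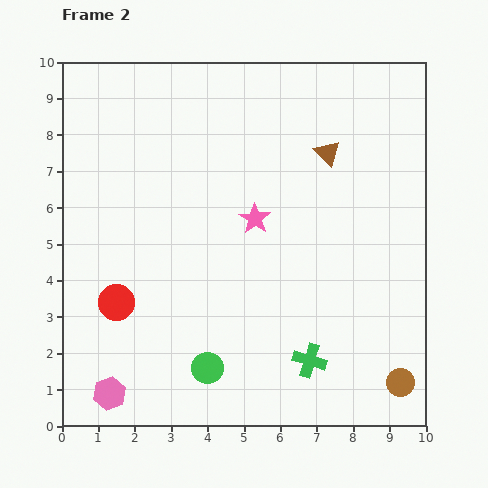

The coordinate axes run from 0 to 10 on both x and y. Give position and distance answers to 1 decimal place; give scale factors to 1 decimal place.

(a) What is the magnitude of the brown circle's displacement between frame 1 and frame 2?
2.2

The brown circle moved from (8.6, 3.3) to (9.3, 1.2), a distance of √(0.7² + 2.1²) ≈ 2.2.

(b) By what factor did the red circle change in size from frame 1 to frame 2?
1.3×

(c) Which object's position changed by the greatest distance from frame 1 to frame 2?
the pink star

(moved 3.7; next 2.2)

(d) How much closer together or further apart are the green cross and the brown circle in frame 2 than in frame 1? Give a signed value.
+0.5

Distance in frame 1: 2.1. Distance in frame 2: 2.6.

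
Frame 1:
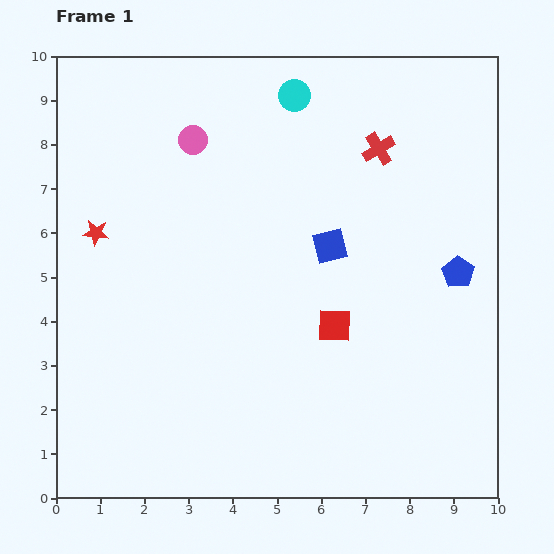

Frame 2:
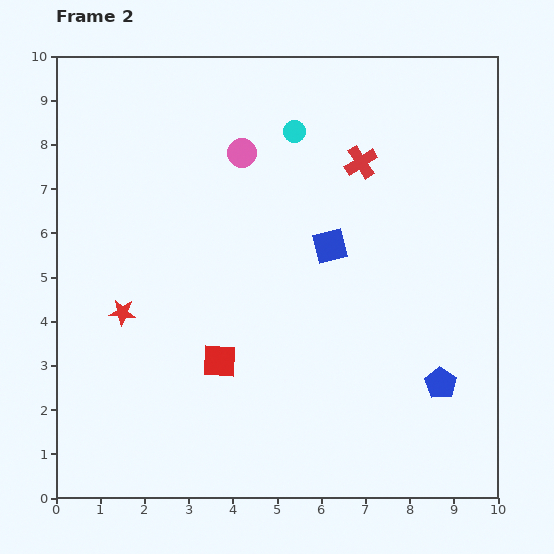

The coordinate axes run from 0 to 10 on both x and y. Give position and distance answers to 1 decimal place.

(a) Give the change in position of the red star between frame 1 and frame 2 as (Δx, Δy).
(0.6, -1.8)

The red star was at (0.9, 6.0) in frame 1 and (1.5, 4.2) in frame 2.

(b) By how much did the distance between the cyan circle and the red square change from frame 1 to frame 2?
+0.2

Distance in frame 1: 5.3. Distance in frame 2: 5.5.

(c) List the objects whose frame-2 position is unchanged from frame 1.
the blue square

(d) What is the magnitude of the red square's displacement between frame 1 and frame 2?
2.7

The red square moved from (6.3, 3.9) to (3.7, 3.1), a distance of √(2.6² + 0.8²) ≈ 2.7.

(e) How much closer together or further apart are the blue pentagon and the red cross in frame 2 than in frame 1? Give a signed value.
+2.0

Distance in frame 1: 3.3. Distance in frame 2: 5.3.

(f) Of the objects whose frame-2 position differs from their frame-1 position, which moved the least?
the red cross

(moved 0.5)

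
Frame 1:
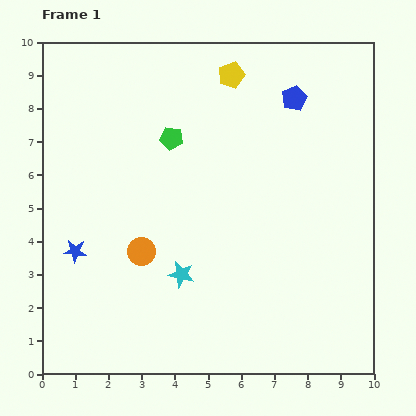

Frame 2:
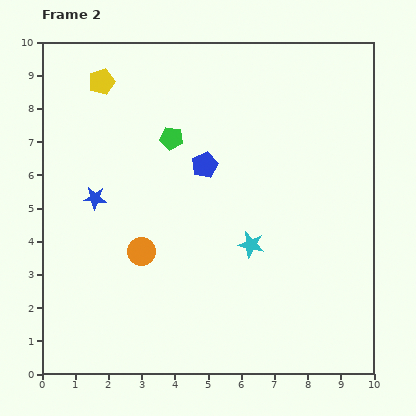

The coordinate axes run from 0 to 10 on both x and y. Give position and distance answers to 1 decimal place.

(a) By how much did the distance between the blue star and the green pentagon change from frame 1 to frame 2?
-1.6

Distance in frame 1: 4.5. Distance in frame 2: 2.9.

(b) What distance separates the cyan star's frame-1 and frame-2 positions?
2.3

The cyan star moved from (4.2, 3.0) to (6.3, 3.9), a distance of √(2.1² + 0.9²) ≈ 2.3.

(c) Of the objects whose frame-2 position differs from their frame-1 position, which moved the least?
the blue star

(moved 1.7)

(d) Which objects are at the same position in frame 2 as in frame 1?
the orange circle, the green pentagon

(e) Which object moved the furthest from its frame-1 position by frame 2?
the yellow pentagon

(moved 3.9; next 3.4)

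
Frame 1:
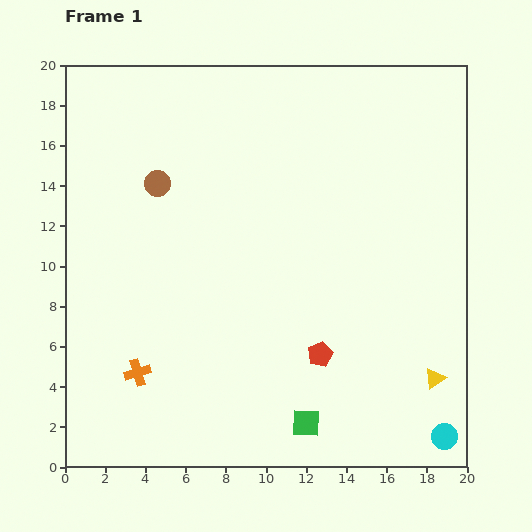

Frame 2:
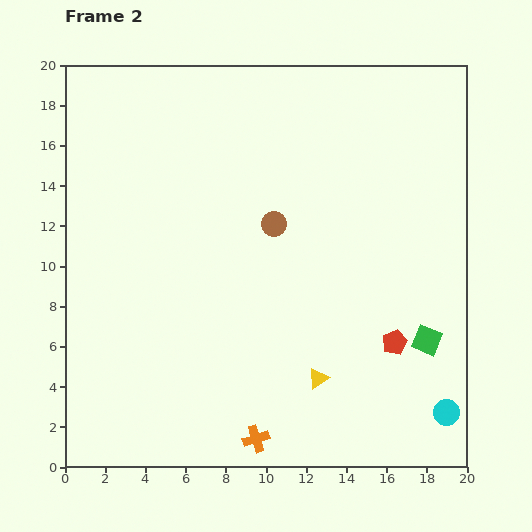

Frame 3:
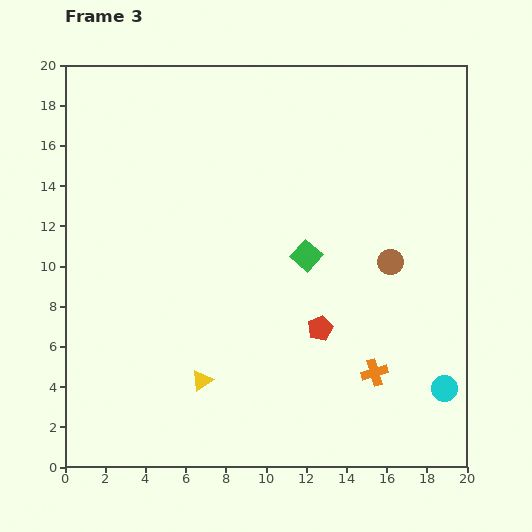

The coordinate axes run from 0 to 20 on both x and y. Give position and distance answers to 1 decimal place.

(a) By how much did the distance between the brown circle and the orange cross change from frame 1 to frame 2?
+1.2

Distance in frame 1: 9.5. Distance in frame 2: 10.7.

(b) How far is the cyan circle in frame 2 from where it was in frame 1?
1.2

The cyan circle moved from (18.9, 1.5) to (19.0, 2.7), a distance of √(0.1² + 1.2²) ≈ 1.2.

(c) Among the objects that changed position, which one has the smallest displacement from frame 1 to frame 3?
the red pentagon

(moved 1.3)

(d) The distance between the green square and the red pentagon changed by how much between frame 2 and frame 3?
+2.1

Distance in frame 2: 1.6. Distance in frame 3: 3.7.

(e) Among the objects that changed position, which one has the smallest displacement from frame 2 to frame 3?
the cyan circle

(moved 1.2)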